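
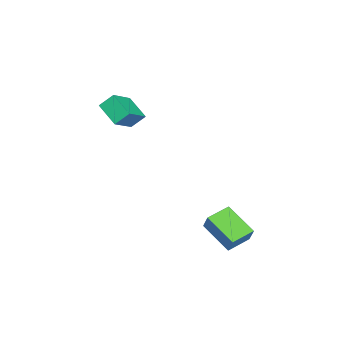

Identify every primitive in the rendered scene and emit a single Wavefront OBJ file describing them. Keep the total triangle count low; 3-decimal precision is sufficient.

v -2.812 -4.522 3.019
v -3.087 -3.754 3.757
v -1.776 -3.477 2.318
v -2.051 -2.71 3.056
v -1.329 -5.17 4.244
v -1.604 -4.403 4.982
v -0.293 -4.126 3.543
v -0.568 -3.358 4.281
v 1.636 2.125 -1.833
v 2.021 2.391 -0.815
v 2.877 3.615 -2.691
v 3.262 3.881 -1.673
v 2.738 1.119 -1.987
v 3.123 1.385 -0.969
v 3.979 2.609 -2.845
v 4.364 2.875 -1.827
f 2 4 1
f 5 2 1
f 1 4 3
f 3 5 1
f 2 8 4
f 6 2 5
f 6 8 2
f 4 8 3
f 7 5 3
f 3 8 7
f 7 6 5
f 8 6 7
f 10 12 9
f 13 10 9
f 9 12 11
f 11 13 9
f 10 16 12
f 14 10 13
f 14 16 10
f 12 16 11
f 15 13 11
f 11 16 15
f 15 14 13
f 16 14 15



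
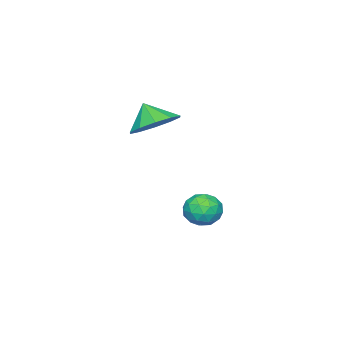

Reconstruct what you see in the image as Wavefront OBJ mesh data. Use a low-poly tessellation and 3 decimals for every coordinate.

v 1.315 2.535 -1.169
v 1.791 2.673 -1.727
v 1.689 1.387 -1.133
v 2.165 1.525 -1.691
v 2.281 1.826 -1.018
v 2.05 2.536 -1.04
v 1.43 1.524 -1.82
v 1.199 2.234 -1.842
v 1.862 2.048 -2.129
v 2.389 2.235 -1.634
v 1.091 1.825 -1.226
v 1.618 2.012 -0.731
v 1.52 2.705 -1.451
v 1.96 1.355 -1.409
v 2.028 1.532 -1.014
v 2.308 1.613 -1.342
v 1.672 2.624 -1.047
v 1.952 2.705 -1.375
v 2.24 2.208 -0.959
v 1.528 1.355 -1.485
v 1.808 1.436 -1.813
v 1.172 2.447 -1.518
v 1.452 2.528 -1.846
v 1.24 1.852 -1.901
v 1.842 2.419 -2.015
v 2.062 1.744 -1.995
v 1.63 1.744 -2.07
v 1.494 2.161 -2.083
v 2.151 2.528 -1.724
v 2.371 1.854 -1.703
v 2.439 2.031 -1.308
v 2.304 2.448 -1.32
v 2.193 2.161 -1.961
v 1.109 2.206 -1.157
v 1.329 1.532 -1.136
v 1.176 1.612 -1.54
v 1.041 2.029 -1.552
v 1.418 2.316 -0.865
v 1.638 1.641 -0.845
v 1.986 1.899 -0.777
v 1.85 2.316 -0.79
v 1.287 1.899 -0.899
v 2.851 0.842 2.68
v 3.794 0.89 2.849
v 2.729 0.258 3.52
v 3.535 1.344 3.129
v 3.014 1.607 3.237
v 2.431 1.578 3.133
v 2.008 1.268 2.855
v 1.907 0.795 2.511
v 2.166 0.341 2.232
v 2.687 0.078 2.124
v 3.27 0.107 2.228
v 3.693 0.417 2.505
f 1 38 17
f 38 12 41
f 17 41 6
f 38 41 17
f 1 17 13
f 17 6 18
f 13 18 2
f 17 18 13
f 1 13 22
f 13 2 23
f 22 23 8
f 13 23 22
f 1 22 34
f 22 8 37
f 34 37 11
f 22 37 34
f 1 34 38
f 34 11 42
f 38 42 12
f 34 42 38
f 2 18 29
f 18 6 32
f 29 32 10
f 18 32 29
f 6 41 19
f 41 12 40
f 19 40 5
f 41 40 19
f 12 42 39
f 42 11 35
f 39 35 3
f 42 35 39
f 11 37 36
f 37 8 24
f 36 24 7
f 37 24 36
f 8 23 28
f 23 2 25
f 28 25 9
f 23 25 28
f 4 30 16
f 30 10 31
f 16 31 5
f 30 31 16
f 4 16 14
f 16 5 15
f 14 15 3
f 16 15 14
f 4 14 21
f 14 3 20
f 21 20 7
f 14 20 21
f 4 21 26
f 21 7 27
f 26 27 9
f 21 27 26
f 4 26 30
f 26 9 33
f 30 33 10
f 26 33 30
f 5 31 19
f 31 10 32
f 19 32 6
f 31 32 19
f 3 15 39
f 15 5 40
f 39 40 12
f 15 40 39
f 7 20 36
f 20 3 35
f 36 35 11
f 20 35 36
f 9 27 28
f 27 7 24
f 28 24 8
f 27 24 28
f 10 33 29
f 33 9 25
f 29 25 2
f 33 25 29
f 44 43 46
f 44 46 45
f 46 43 47
f 46 47 45
f 47 43 48
f 47 48 45
f 48 43 49
f 48 49 45
f 49 43 50
f 49 50 45
f 50 43 51
f 50 51 45
f 51 43 52
f 51 52 45
f 52 43 53
f 52 53 45
f 53 43 54
f 53 54 45
f 54 43 44
f 54 44 45



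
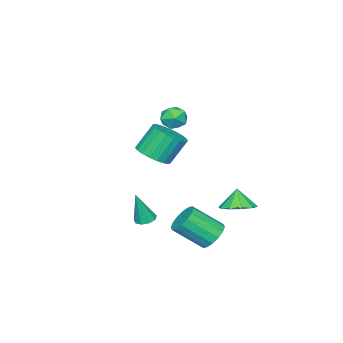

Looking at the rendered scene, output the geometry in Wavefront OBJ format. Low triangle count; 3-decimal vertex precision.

v -1.011 2.272 -3.928
v -0.342 2.927 -3.576
v -1.309 1.988 -2.832
v -0.881 3.222 -3.646
v -1.469 3.155 -3.824
v -1.882 2.75 -4.041
v -1.963 2.162 -4.215
v -1.68 1.617 -4.279
v -1.142 1.321 -4.209
v -0.554 1.389 -4.032
v -0.14 1.794 -3.815
v -0.059 2.381 -3.641
v -0.845 -2.934 -1.701
v 0.086 -2.903 -1.215
v -0.705 -2.375 0.266
v -1.635 -2.406 -0.219
v 0.054 -2.499 -1.376
v -0.737 -1.971 0.105
v -0.133 -2.169 -1.593
v -0.924 -1.641 -0.112
v -0.443 -1.972 -1.829
v -1.234 -1.444 -0.348
v -0.823 -1.941 -2.043
v -1.613 -1.414 -0.561
v -1.206 -2.082 -2.197
v -1.997 -1.554 -0.716
v -1.527 -2.37 -2.266
v -2.318 -1.842 -0.785
v -1.73 -2.756 -2.237
v -2.521 -2.228 -0.756
v -1.78 -3.172 -2.115
v -2.57 -2.644 -0.634
v -1.668 -3.547 -1.921
v -2.459 -3.019 -0.44
v -1.414 -3.816 -1.69
v -2.204 -3.289 -0.209
v -1.061 -3.933 -1.46
v -1.852 -3.405 0.021
v -0.671 -3.877 -1.272
v -1.462 -3.349 0.209
v -0.311 -3.657 -1.158
v -1.102 -3.13 0.323
v -0.043 -3.313 -1.138
v -0.834 -2.785 0.343
v 0.165 -0.042 2.273
v 0.838 0.365 2.133
v 0.862 -1.085 2.587
v 1.535 -0.678 2.447
v 1.077 -0.489 3.074
v 0.646 0.156 2.88
v 1.054 -0.876 1.84
v 0.623 -0.231 1.646
v 1.388 -0.15 1.866
v 1.402 0.089 2.628
v 0.298 -0.809 2.092
v 0.312 -0.57 2.854
v 3.568 -0.102 -3.494
v 3.892 0.379 -3.505
v 4.012 -0.358 -1.706
v 3.52 0.469 -3.4
v 3.171 0.292 -3.339
v 3.007 -0.069 -3.35
v 3.105 -0.446 -3.428
v 3.42 -0.661 -3.538
v 3.804 -0.614 -3.626
v 4.077 -0.328 -3.653
v 4.112 0.064 -3.605
v 1.807 2.725 -4.585
v 2.304 3.373 -4.258
v 3.15 2.104 -3.027
v 2.653 1.455 -3.355
v 1.928 3.372 -4.001
v 2.774 2.102 -2.77
v 1.519 3.197 -3.901
v 2.365 1.927 -2.67
v 1.188 2.895 -3.984
v 2.034 1.626 -2.753
v 1.022 2.548 -4.228
v 1.869 1.279 -2.997
v 1.067 2.248 -4.568
v 1.913 0.979 -3.337
v 1.31 2.076 -4.913
v 2.156 0.807 -3.682
v 1.686 2.078 -5.17
v 2.532 0.808 -3.939
v 2.095 2.253 -5.27
v 2.941 0.983 -4.039
v 2.426 2.554 -5.187
v 3.272 1.285 -3.956
v 2.591 2.901 -4.943
v 3.438 1.632 -3.712
v 2.547 3.201 -4.603
v 3.393 1.932 -3.372
f 2 1 4
f 2 4 3
f 4 1 5
f 4 5 3
f 5 1 6
f 5 6 3
f 6 1 7
f 6 7 3
f 7 1 8
f 7 8 3
f 8 1 9
f 8 9 3
f 9 1 10
f 9 10 3
f 10 1 11
f 10 11 3
f 11 1 12
f 11 12 3
f 12 1 2
f 12 2 3
f 14 13 17
f 14 17 15
f 15 17 18
f 15 18 16
f 17 13 19
f 17 19 18
f 18 19 20
f 18 20 16
f 19 13 21
f 19 21 20
f 20 21 22
f 20 22 16
f 21 13 23
f 21 23 22
f 22 23 24
f 22 24 16
f 23 13 25
f 23 25 24
f 24 25 26
f 24 26 16
f 25 13 27
f 25 27 26
f 26 27 28
f 26 28 16
f 27 13 29
f 27 29 28
f 28 29 30
f 28 30 16
f 29 13 31
f 29 31 30
f 30 31 32
f 30 32 16
f 31 13 33
f 31 33 32
f 32 33 34
f 32 34 16
f 33 13 35
f 33 35 34
f 34 35 36
f 34 36 16
f 35 13 37
f 35 37 36
f 36 37 38
f 36 38 16
f 37 13 39
f 37 39 38
f 38 39 40
f 38 40 16
f 39 13 41
f 39 41 40
f 40 41 42
f 40 42 16
f 41 13 43
f 41 43 42
f 42 43 44
f 42 44 16
f 43 13 14
f 43 14 44
f 44 14 15
f 44 15 16
f 45 56 50
f 45 50 46
f 45 46 52
f 45 52 55
f 45 55 56
f 46 50 54
f 50 56 49
f 56 55 47
f 55 52 51
f 52 46 53
f 48 54 49
f 48 49 47
f 48 47 51
f 48 51 53
f 48 53 54
f 49 54 50
f 47 49 56
f 51 47 55
f 53 51 52
f 54 53 46
f 58 57 60
f 58 60 59
f 60 57 61
f 60 61 59
f 61 57 62
f 61 62 59
f 62 57 63
f 62 63 59
f 63 57 64
f 63 64 59
f 64 57 65
f 64 65 59
f 65 57 66
f 65 66 59
f 66 57 67
f 66 67 59
f 67 57 58
f 67 58 59
f 69 68 72
f 69 72 70
f 70 72 73
f 70 73 71
f 72 68 74
f 72 74 73
f 73 74 75
f 73 75 71
f 74 68 76
f 74 76 75
f 75 76 77
f 75 77 71
f 76 68 78
f 76 78 77
f 77 78 79
f 77 79 71
f 78 68 80
f 78 80 79
f 79 80 81
f 79 81 71
f 80 68 82
f 80 82 81
f 81 82 83
f 81 83 71
f 82 68 84
f 82 84 83
f 83 84 85
f 83 85 71
f 84 68 86
f 84 86 85
f 85 86 87
f 85 87 71
f 86 68 88
f 86 88 87
f 87 88 89
f 87 89 71
f 88 68 90
f 88 90 89
f 89 90 91
f 89 91 71
f 90 68 92
f 90 92 91
f 91 92 93
f 91 93 71
f 92 68 69
f 92 69 93
f 93 69 70
f 93 70 71



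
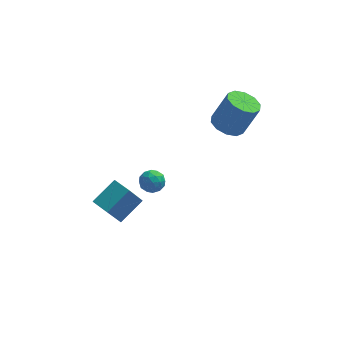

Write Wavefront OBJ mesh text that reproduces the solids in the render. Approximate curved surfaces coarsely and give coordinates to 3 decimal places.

v -2.189 -3.574 0.741
v -1.743 -3.483 0.275
v -2.557 -4.417 0.225
v -2.111 -4.326 -0.241
v -1.926 -4.519 0.353
v -1.698 -3.998 0.672
v -2.602 -3.902 -0.172
v -2.374 -3.381 0.147
v -1.998 -3.686 -0.29
v -1.581 -4.068 0.035
v -2.719 -3.832 0.465
v -2.302 -4.214 0.79
v -1.933 -3.455 0.553
v -2.367 -4.445 -0.053
v -2.258 -4.559 0.296
v -1.996 -4.506 0.022
v -1.907 -3.757 0.787
v -1.645 -3.704 0.513
v -1.753 -4.313 0.559
v -2.655 -4.196 -0.013
v -2.393 -4.143 -0.287
v -2.304 -3.394 0.478
v -2.042 -3.341 0.204
v -2.547 -3.587 -0.059
v -1.821 -3.521 -0.053
v -2.038 -4.016 -0.356
v -2.326 -3.767 -0.316
v -2.192 -3.46 -0.128
v -1.576 -3.745 0.138
v -1.793 -4.24 -0.165
v -1.684 -4.354 0.184
v -1.55 -4.047 0.372
v -1.726 -3.864 -0.194
v -2.507 -3.66 0.665
v -2.724 -4.155 0.362
v -2.75 -3.853 0.128
v -2.616 -3.546 0.316
v -2.262 -3.884 0.856
v -2.479 -4.379 0.553
v -2.108 -4.44 0.628
v -1.974 -4.133 0.816
v -2.574 -4.036 0.694
v 1.28 -0.26 1.065
v 2.057 -0.076 0.694
v 2.816 0.044 2.344
v 2.04 -0.14 2.715
v 1.796 0.394 0.78
v 2.555 0.514 2.43
v 1.338 0.613 0.975
v 2.097 0.734 2.625
v 0.858 0.499 1.204
v 1.618 0.62 2.854
v 0.54 0.095 1.38
v 1.299 0.216 3.03
v 0.504 -0.444 1.436
v 1.263 -0.324 3.086
v 0.765 -0.914 1.35
v 1.524 -0.794 3
v 1.223 -1.134 1.155
v 1.982 -1.013 2.805
v 1.702 -1.02 0.926
v 2.462 -0.899 2.576
v 2.021 -0.616 0.75
v 2.78 -0.495 2.4
v -3.692 -2.57 -4.338
v -4.279 -3.173 -2.942
v -4.422 -1.788 -4.307
v -5.008 -2.39 -2.91
v -2.692 -1.67 -3.53
v -3.278 -2.272 -2.133
v -3.421 -0.887 -3.498
v -4.008 -1.49 -2.102
f 1 38 17
f 38 12 41
f 17 41 6
f 38 41 17
f 1 17 13
f 17 6 18
f 13 18 2
f 17 18 13
f 1 13 22
f 13 2 23
f 22 23 8
f 13 23 22
f 1 22 34
f 22 8 37
f 34 37 11
f 22 37 34
f 1 34 38
f 34 11 42
f 38 42 12
f 34 42 38
f 2 18 29
f 18 6 32
f 29 32 10
f 18 32 29
f 6 41 19
f 41 12 40
f 19 40 5
f 41 40 19
f 12 42 39
f 42 11 35
f 39 35 3
f 42 35 39
f 11 37 36
f 37 8 24
f 36 24 7
f 37 24 36
f 8 23 28
f 23 2 25
f 28 25 9
f 23 25 28
f 4 30 16
f 30 10 31
f 16 31 5
f 30 31 16
f 4 16 14
f 16 5 15
f 14 15 3
f 16 15 14
f 4 14 21
f 14 3 20
f 21 20 7
f 14 20 21
f 4 21 26
f 21 7 27
f 26 27 9
f 21 27 26
f 4 26 30
f 26 9 33
f 30 33 10
f 26 33 30
f 5 31 19
f 31 10 32
f 19 32 6
f 31 32 19
f 3 15 39
f 15 5 40
f 39 40 12
f 15 40 39
f 7 20 36
f 20 3 35
f 36 35 11
f 20 35 36
f 9 27 28
f 27 7 24
f 28 24 8
f 27 24 28
f 10 33 29
f 33 9 25
f 29 25 2
f 33 25 29
f 44 43 47
f 44 47 45
f 45 47 48
f 45 48 46
f 47 43 49
f 47 49 48
f 48 49 50
f 48 50 46
f 49 43 51
f 49 51 50
f 50 51 52
f 50 52 46
f 51 43 53
f 51 53 52
f 52 53 54
f 52 54 46
f 53 43 55
f 53 55 54
f 54 55 56
f 54 56 46
f 55 43 57
f 55 57 56
f 56 57 58
f 56 58 46
f 57 43 59
f 57 59 58
f 58 59 60
f 58 60 46
f 59 43 61
f 59 61 60
f 60 61 62
f 60 62 46
f 61 43 63
f 61 63 62
f 62 63 64
f 62 64 46
f 63 43 44
f 63 44 64
f 64 44 45
f 64 45 46
f 66 68 65
f 69 66 65
f 65 68 67
f 67 69 65
f 66 72 68
f 70 66 69
f 70 72 66
f 68 72 67
f 71 69 67
f 67 72 71
f 71 70 69
f 72 70 71



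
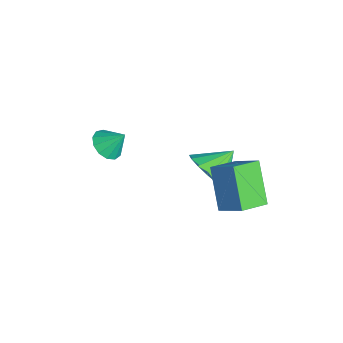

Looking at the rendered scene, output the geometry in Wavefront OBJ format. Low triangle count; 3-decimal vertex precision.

v -2.483 0.774 -3.288
v -1.486 0.879 -2.974
v -2.837 1.886 -2.532
v -1.523 1.176 -3.428
v -1.817 1.365 -3.845
v -2.289 1.396 -4.112
v -2.813 1.26 -4.158
v -3.249 0.994 -3.971
v -3.479 0.669 -3.601
v -3.443 0.372 -3.147
v -3.149 0.183 -2.731
v -2.676 0.153 -2.464
v -2.152 0.288 -2.418
v -1.716 0.554 -2.604
v -1.265 0.552 -1.588
v -0.456 1.235 -0.851
v -1.797 1.689 -2.057
v -0.989 2.372 -1.32
v 0.029 0.568 -3.02
v 0.837 1.251 -2.283
v -0.504 1.705 -3.489
v 0.305 2.388 -2.752
v -1.312 -3.351 0.774
v -0.73 -3.18 0.424
v -1.028 -2.729 1.546
v -1.006 -2.92 0.315
v -1.379 -2.796 0.352
v -1.73 -2.848 0.524
v -1.949 -3.06 0.775
v -1.965 -3.364 1.025
v -1.774 -3.664 1.197
v -1.436 -3.864 1.234
v -1.059 -3.901 1.125
v -0.762 -3.764 0.905
v -0.639 -3.495 0.643
f 2 1 4
f 2 4 3
f 4 1 5
f 4 5 3
f 5 1 6
f 5 6 3
f 6 1 7
f 6 7 3
f 7 1 8
f 7 8 3
f 8 1 9
f 8 9 3
f 9 1 10
f 9 10 3
f 10 1 11
f 10 11 3
f 11 1 12
f 11 12 3
f 12 1 13
f 12 13 3
f 13 1 14
f 13 14 3
f 14 1 2
f 14 2 3
f 16 18 15
f 19 16 15
f 15 18 17
f 17 19 15
f 16 22 18
f 20 16 19
f 20 22 16
f 18 22 17
f 21 19 17
f 17 22 21
f 21 20 19
f 22 20 21
f 24 23 26
f 24 26 25
f 26 23 27
f 26 27 25
f 27 23 28
f 27 28 25
f 28 23 29
f 28 29 25
f 29 23 30
f 29 30 25
f 30 23 31
f 30 31 25
f 31 23 32
f 31 32 25
f 32 23 33
f 32 33 25
f 33 23 34
f 33 34 25
f 34 23 35
f 34 35 25
f 35 23 24
f 35 24 25



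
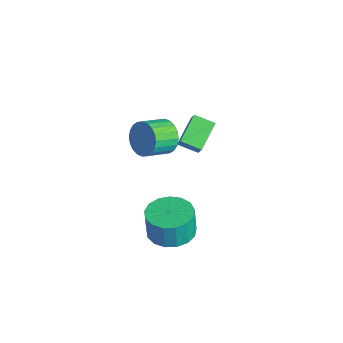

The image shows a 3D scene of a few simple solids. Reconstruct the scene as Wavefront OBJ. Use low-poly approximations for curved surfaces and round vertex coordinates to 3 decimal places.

v -3.007 -2.05 -2.025
v -2.516 -2.246 -2.753
v -2.222 -3.405 -2.244
v -2.713 -3.21 -1.515
v -2.276 -2.094 -2.547
v -1.981 -3.254 -2.037
v -2.146 -1.936 -2.262
v -1.852 -3.095 -1.752
v -2.148 -1.795 -1.94
v -1.854 -2.954 -1.43
v -2.281 -1.693 -1.631
v -1.987 -2.852 -1.122
v -2.524 -1.645 -1.382
v -2.23 -2.805 -0.873
v -2.841 -1.659 -1.231
v -2.547 -2.819 -0.722
v -3.183 -1.733 -1.201
v -2.889 -2.892 -0.692
v -3.498 -1.855 -1.296
v -3.204 -3.014 -0.787
v -3.739 -2.006 -1.503
v -3.444 -3.166 -0.993
v -3.868 -2.165 -1.788
v -3.574 -3.324 -1.278
v -3.866 -2.306 -2.11
v -3.572 -3.465 -1.6
v -3.733 -2.408 -2.418
v -3.439 -3.567 -1.909
v -3.49 -2.455 -2.667
v -3.196 -3.615 -2.158
v -3.173 -2.441 -2.818
v -2.879 -3.601 -2.309
v -2.831 -2.368 -2.848
v -2.537 -3.527 -2.339
v -1.631 -2.01 -1.296
v -1.037 -2.092 -0.458
v -2.495 -1.038 -0.589
v -1.901 -1.12 0.248
v -1.059 -1.26 -1.628
v -0.465 -1.342 -0.791
v -1.923 -0.288 -0.922
v -1.329 -0.37 -0.084
v 2.208 -3.742 -3.008
v 3.192 -3.385 -2.937
v 3.117 -3.44 -1.62
v 2.132 -3.798 -1.692
v 2.913 -2.968 -2.935
v 2.837 -3.023 -1.619
v 2.471 -2.728 -2.951
v 2.396 -2.783 -1.634
v 1.97 -2.72 -2.979
v 1.894 -2.775 -1.662
v 1.522 -2.947 -3.014
v 1.447 -3.002 -1.697
v 1.232 -3.356 -3.048
v 1.157 -3.411 -1.731
v 1.165 -3.853 -3.073
v 1.09 -3.909 -1.756
v 1.337 -4.325 -3.083
v 1.262 -4.381 -1.766
v 1.709 -4.664 -3.076
v 1.634 -4.719 -1.759
v 2.194 -4.791 -3.053
v 2.119 -4.847 -1.737
v 2.683 -4.678 -3.021
v 2.608 -4.734 -1.704
v 3.063 -4.351 -2.985
v 2.988 -4.407 -1.668
v 3.247 -3.884 -2.955
v 3.171 -3.94 -1.638
f 2 1 5
f 2 5 3
f 3 5 6
f 3 6 4
f 5 1 7
f 5 7 6
f 6 7 8
f 6 8 4
f 7 1 9
f 7 9 8
f 8 9 10
f 8 10 4
f 9 1 11
f 9 11 10
f 10 11 12
f 10 12 4
f 11 1 13
f 11 13 12
f 12 13 14
f 12 14 4
f 13 1 15
f 13 15 14
f 14 15 16
f 14 16 4
f 15 1 17
f 15 17 16
f 16 17 18
f 16 18 4
f 17 1 19
f 17 19 18
f 18 19 20
f 18 20 4
f 19 1 21
f 19 21 20
f 20 21 22
f 20 22 4
f 21 1 23
f 21 23 22
f 22 23 24
f 22 24 4
f 23 1 25
f 23 25 24
f 24 25 26
f 24 26 4
f 25 1 27
f 25 27 26
f 26 27 28
f 26 28 4
f 27 1 29
f 27 29 28
f 28 29 30
f 28 30 4
f 29 1 31
f 29 31 30
f 30 31 32
f 30 32 4
f 31 1 33
f 31 33 32
f 32 33 34
f 32 34 4
f 33 1 2
f 33 2 34
f 34 2 3
f 34 3 4
f 36 38 35
f 39 36 35
f 35 38 37
f 37 39 35
f 36 42 38
f 40 36 39
f 40 42 36
f 38 42 37
f 41 39 37
f 37 42 41
f 41 40 39
f 42 40 41
f 44 43 47
f 44 47 45
f 45 47 48
f 45 48 46
f 47 43 49
f 47 49 48
f 48 49 50
f 48 50 46
f 49 43 51
f 49 51 50
f 50 51 52
f 50 52 46
f 51 43 53
f 51 53 52
f 52 53 54
f 52 54 46
f 53 43 55
f 53 55 54
f 54 55 56
f 54 56 46
f 55 43 57
f 55 57 56
f 56 57 58
f 56 58 46
f 57 43 59
f 57 59 58
f 58 59 60
f 58 60 46
f 59 43 61
f 59 61 60
f 60 61 62
f 60 62 46
f 61 43 63
f 61 63 62
f 62 63 64
f 62 64 46
f 63 43 65
f 63 65 64
f 64 65 66
f 64 66 46
f 65 43 67
f 65 67 66
f 66 67 68
f 66 68 46
f 67 43 69
f 67 69 68
f 68 69 70
f 68 70 46
f 69 43 44
f 69 44 70
f 70 44 45
f 70 45 46



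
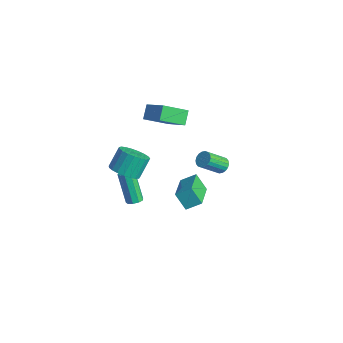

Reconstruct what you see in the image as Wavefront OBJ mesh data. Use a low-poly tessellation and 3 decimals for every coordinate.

v -3.582 0.727 -0.053
v -3.962 -0.776 0.802
v -4.109 1.279 0.683
v -4.489 -0.224 1.538
v -1.951 0.904 0.982
v -2.331 -0.599 1.837
v -2.478 1.456 1.718
v -2.858 -0.047 2.573
v 0.143 -3.748 -2.277
v 0.604 -3.73 -2.036
v -0.362 -3.713 -0.183
v -0.823 -3.732 -0.423
v 0.487 -3.4 -2.101
v -0.48 -3.383 -0.247
v 0.209 -3.233 -2.247
v -0.758 -3.217 -0.394
v -0.1 -3.308 -2.407
v -1.066 -3.291 -0.554
v -0.295 -3.588 -2.506
v -1.261 -3.572 -0.653
v -0.285 -3.944 -2.498
v -1.251 -3.927 -0.645
v -0.074 -4.208 -2.386
v -1.041 -4.191 -0.533
v 0.238 -4.257 -2.223
v -0.729 -4.24 -0.369
v 0.506 -4.068 -2.085
v -0.461 -4.051 -0.231
v -0.561 2.596 -2.547
v -0.145 2.855 -2.218
v -0.243 1.623 -1.125
v -0.659 1.364 -1.453
v -0.367 2.957 -2.122
v -0.465 1.725 -1.029
v -0.627 2.988 -2.111
v -0.725 1.756 -1.018
v -0.875 2.941 -2.186
v -0.973 1.709 -1.092
v -1.06 2.826 -2.332
v -1.158 1.594 -1.239
v -1.146 2.666 -2.521
v -1.244 1.434 -1.427
v -1.117 2.491 -2.715
v -1.215 1.259 -1.621
v -0.977 2.337 -2.875
v -1.075 1.105 -1.782
v -0.755 2.235 -2.971
v -0.853 1.003 -1.878
v -0.495 2.204 -2.982
v -0.593 0.972 -1.889
v -0.247 2.251 -2.908
v -0.345 1.019 -1.814
v -0.062 2.366 -2.761
v -0.16 1.134 -1.668
v 0.024 2.526 -2.573
v -0.074 1.294 -1.479
v -0.005 2.701 -2.379
v -0.103 1.469 -1.285
v 4.109 -3.417 1.45
v 4.529 -2.633 1.968
v 2.497 -2.102 0.767
v 2.918 -1.317 1.285
v 4.762 -3.123 0.475
v 5.183 -2.338 0.993
v 3.151 -1.807 -0.208
v 3.571 -1.023 0.31
v 0.136 -4.396 0.736
v 0.857 -4.836 1.213
v 0.606 -4.003 2.361
v -0.116 -3.564 1.884
v 1.049 -4.53 1.033
v 0.798 -3.697 2.181
v 1.084 -4.201 0.802
v 0.832 -3.368 1.95
v 0.954 -3.906 0.56
v 0.703 -3.073 1.707
v 0.683 -3.696 0.348
v 0.431 -2.863 1.495
v 0.317 -3.607 0.203
v 0.066 -2.774 1.35
v -0.08 -3.654 0.15
v -0.331 -2.821 1.298
v -0.44 -3.83 0.199
v -0.691 -2.997 1.346
v -0.7 -4.104 0.341
v -0.951 -3.271 1.488
v -0.816 -4.428 0.551
v -1.067 -3.595 1.698
v -0.767 -4.747 0.793
v -1.018 -3.914 1.94
v -0.562 -5.005 1.025
v -0.814 -4.172 2.173
v -0.237 -5.158 1.208
v -0.488 -4.325 2.355
v 0.153 -5.179 1.308
v -0.098 -4.347 2.456
v 0.54 -5.065 1.31
v 0.289 -4.233 2.458
f 2 4 1
f 5 2 1
f 1 4 3
f 3 5 1
f 2 8 4
f 6 2 5
f 6 8 2
f 4 8 3
f 7 5 3
f 3 8 7
f 7 6 5
f 8 6 7
f 10 9 13
f 10 13 11
f 11 13 14
f 11 14 12
f 13 9 15
f 13 15 14
f 14 15 16
f 14 16 12
f 15 9 17
f 15 17 16
f 16 17 18
f 16 18 12
f 17 9 19
f 17 19 18
f 18 19 20
f 18 20 12
f 19 9 21
f 19 21 20
f 20 21 22
f 20 22 12
f 21 9 23
f 21 23 22
f 22 23 24
f 22 24 12
f 23 9 25
f 23 25 24
f 24 25 26
f 24 26 12
f 25 9 27
f 25 27 26
f 26 27 28
f 26 28 12
f 27 9 10
f 27 10 28
f 28 10 11
f 28 11 12
f 30 29 33
f 30 33 31
f 31 33 34
f 31 34 32
f 33 29 35
f 33 35 34
f 34 35 36
f 34 36 32
f 35 29 37
f 35 37 36
f 36 37 38
f 36 38 32
f 37 29 39
f 37 39 38
f 38 39 40
f 38 40 32
f 39 29 41
f 39 41 40
f 40 41 42
f 40 42 32
f 41 29 43
f 41 43 42
f 42 43 44
f 42 44 32
f 43 29 45
f 43 45 44
f 44 45 46
f 44 46 32
f 45 29 47
f 45 47 46
f 46 47 48
f 46 48 32
f 47 29 49
f 47 49 48
f 48 49 50
f 48 50 32
f 49 29 51
f 49 51 50
f 50 51 52
f 50 52 32
f 51 29 53
f 51 53 52
f 52 53 54
f 52 54 32
f 53 29 55
f 53 55 54
f 54 55 56
f 54 56 32
f 55 29 57
f 55 57 56
f 56 57 58
f 56 58 32
f 57 29 30
f 57 30 58
f 58 30 31
f 58 31 32
f 60 62 59
f 63 60 59
f 59 62 61
f 61 63 59
f 60 66 62
f 64 60 63
f 64 66 60
f 62 66 61
f 65 63 61
f 61 66 65
f 65 64 63
f 66 64 65
f 68 67 71
f 68 71 69
f 69 71 72
f 69 72 70
f 71 67 73
f 71 73 72
f 72 73 74
f 72 74 70
f 73 67 75
f 73 75 74
f 74 75 76
f 74 76 70
f 75 67 77
f 75 77 76
f 76 77 78
f 76 78 70
f 77 67 79
f 77 79 78
f 78 79 80
f 78 80 70
f 79 67 81
f 79 81 80
f 80 81 82
f 80 82 70
f 81 67 83
f 81 83 82
f 82 83 84
f 82 84 70
f 83 67 85
f 83 85 84
f 84 85 86
f 84 86 70
f 85 67 87
f 85 87 86
f 86 87 88
f 86 88 70
f 87 67 89
f 87 89 88
f 88 89 90
f 88 90 70
f 89 67 91
f 89 91 90
f 90 91 92
f 90 92 70
f 91 67 93
f 91 93 92
f 92 93 94
f 92 94 70
f 93 67 95
f 93 95 94
f 94 95 96
f 94 96 70
f 95 67 97
f 95 97 96
f 96 97 98
f 96 98 70
f 97 67 68
f 97 68 98
f 98 68 69
f 98 69 70



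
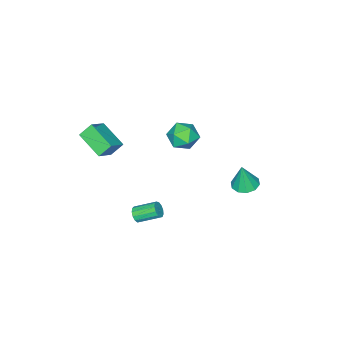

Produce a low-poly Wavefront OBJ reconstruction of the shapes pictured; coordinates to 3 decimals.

v -2.069 -0.887 1.388
v -1.035 -0.894 1.506
v -2.065 -2.566 1.254
v -1.031 -2.573 1.372
v -1.644 -2.315 2.173
v -1.646 -1.278 2.255
v -1.454 -2.182 0.505
v -1.456 -1.145 0.587
v -0.654 -1.695 0.959
v -0.772 -1.777 1.99
v -2.328 -1.683 0.77
v -2.446 -1.765 1.801
v -0.481 3.733 1.084
v 0.237 3.364 0.942
v -0.179 3.687 2.736
v 0.315 3.865 0.942
v 0.089 4.315 0.996
v -0.355 4.543 1.083
v -0.847 4.462 1.171
v -1.2 4.102 1.226
v -1.278 3.601 1.226
v -1.052 3.151 1.172
v -0.608 2.923 1.085
v -0.115 3.004 0.997
v 2.403 -2.75 2.675
v 2.167 -4.451 3.415
v 3.576 -2.573 3.457
v 3.339 -4.274 4.197
v 2.981 -3.166 1.903
v 2.744 -4.867 2.643
v 4.153 -2.989 2.685
v 3.917 -4.69 3.425
v 3.751 -0.606 -1.437
v 4.205 -0.459 -1.184
v 3.503 0.614 -0.55
v 3.049 0.466 -0.803
v 4.2 -0.306 -1.448
v 3.498 0.766 -0.813
v 4.052 -0.249 -1.708
v 3.351 0.823 -1.073
v 3.809 -0.305 -1.882
v 3.108 0.767 -1.247
v 3.547 -0.457 -1.915
v 2.846 0.616 -1.28
v 3.35 -0.656 -1.796
v 2.649 0.417 -1.162
v 3.28 -0.839 -1.563
v 2.579 0.233 -0.929
v 3.36 -0.949 -1.291
v 2.658 0.124 -0.656
v 3.563 -0.949 -1.065
v 2.862 0.123 -0.43
v 3.826 -0.841 -0.957
v 3.125 0.232 -0.322
v 4.065 -0.658 -1.001
v 3.364 0.414 -0.367
f 1 12 6
f 1 6 2
f 1 2 8
f 1 8 11
f 1 11 12
f 2 6 10
f 6 12 5
f 12 11 3
f 11 8 7
f 8 2 9
f 4 10 5
f 4 5 3
f 4 3 7
f 4 7 9
f 4 9 10
f 5 10 6
f 3 5 12
f 7 3 11
f 9 7 8
f 10 9 2
f 14 13 16
f 14 16 15
f 16 13 17
f 16 17 15
f 17 13 18
f 17 18 15
f 18 13 19
f 18 19 15
f 19 13 20
f 19 20 15
f 20 13 21
f 20 21 15
f 21 13 22
f 21 22 15
f 22 13 23
f 22 23 15
f 23 13 24
f 23 24 15
f 24 13 14
f 24 14 15
f 26 28 25
f 29 26 25
f 25 28 27
f 27 29 25
f 26 32 28
f 30 26 29
f 30 32 26
f 28 32 27
f 31 29 27
f 27 32 31
f 31 30 29
f 32 30 31
f 34 33 37
f 34 37 35
f 35 37 38
f 35 38 36
f 37 33 39
f 37 39 38
f 38 39 40
f 38 40 36
f 39 33 41
f 39 41 40
f 40 41 42
f 40 42 36
f 41 33 43
f 41 43 42
f 42 43 44
f 42 44 36
f 43 33 45
f 43 45 44
f 44 45 46
f 44 46 36
f 45 33 47
f 45 47 46
f 46 47 48
f 46 48 36
f 47 33 49
f 47 49 48
f 48 49 50
f 48 50 36
f 49 33 51
f 49 51 50
f 50 51 52
f 50 52 36
f 51 33 53
f 51 53 52
f 52 53 54
f 52 54 36
f 53 33 55
f 53 55 54
f 54 55 56
f 54 56 36
f 55 33 34
f 55 34 56
f 56 34 35
f 56 35 36



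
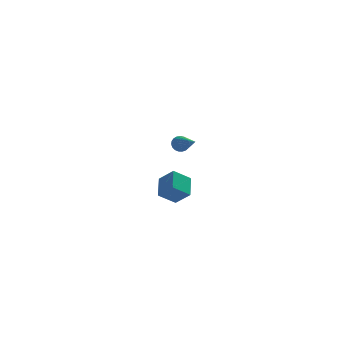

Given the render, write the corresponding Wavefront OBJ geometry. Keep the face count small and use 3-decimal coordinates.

v 2.873 4.364 -3.058
v 3.119 4.668 -2.617
v 3.567 2.616 -2.242
v 2.896 4.621 -2.527
v 2.668 4.529 -2.53
v 2.476 4.409 -2.623
v 2.352 4.281 -2.792
v 2.319 4.167 -3.007
v 2.381 4.088 -3.231
v 2.528 4.056 -3.424
v 2.735 4.077 -3.555
v 2.965 4.148 -3.599
v 3.18 4.256 -3.55
v 3.341 4.383 -3.416
v 3.422 4.507 -3.22
v 3.407 4.605 -2.995
v 3.3 4.663 -2.782
v 1.871 -3.872 -4.239
v 0.898 -4.161 -3.526
v 2.022 -2.619 -3.525
v 1.049 -2.908 -2.812
v 2.611 -4.412 -3.448
v 1.638 -4.701 -2.735
v 2.762 -3.159 -2.734
v 1.789 -3.448 -2.021
f 2 1 4
f 2 4 3
f 4 1 5
f 4 5 3
f 5 1 6
f 5 6 3
f 6 1 7
f 6 7 3
f 7 1 8
f 7 8 3
f 8 1 9
f 8 9 3
f 9 1 10
f 9 10 3
f 10 1 11
f 10 11 3
f 11 1 12
f 11 12 3
f 12 1 13
f 12 13 3
f 13 1 14
f 13 14 3
f 14 1 15
f 14 15 3
f 15 1 16
f 15 16 3
f 16 1 17
f 16 17 3
f 17 1 2
f 17 2 3
f 19 21 18
f 22 19 18
f 18 21 20
f 20 22 18
f 19 25 21
f 23 19 22
f 23 25 19
f 21 25 20
f 24 22 20
f 20 25 24
f 24 23 22
f 25 23 24



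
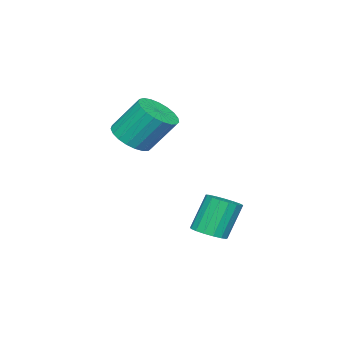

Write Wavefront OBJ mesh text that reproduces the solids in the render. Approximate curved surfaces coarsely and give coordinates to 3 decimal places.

v -1.15 2.248 -3.318
v -0.523 2.1 -3.02
v -1.162 2.363 -1.544
v -1.79 2.512 -1.842
v -0.51 2.436 -3.074
v -1.149 2.699 -1.598
v -0.644 2.728 -3.184
v -1.283 2.991 -1.708
v -0.894 2.91 -3.325
v -1.533 3.174 -1.849
v -1.202 2.941 -3.464
v -1.841 3.204 -1.988
v -1.499 2.813 -3.57
v -2.138 3.077 -2.093
v -1.716 2.556 -3.618
v -2.355 2.819 -2.141
v -1.803 2.228 -3.597
v -2.442 2.492 -2.121
v -1.741 1.905 -3.513
v -2.38 2.168 -2.036
v -1.543 1.661 -3.383
v -2.182 1.924 -1.907
v -1.256 1.551 -3.239
v -1.895 1.814 -1.763
v -0.944 1.601 -3.113
v -1.583 1.864 -1.637
v -0.68 1.799 -3.034
v -1.319 2.062 -1.558
v -1.845 -1.485 0.484
v -0.954 -1.443 0.665
v -1.284 -0.452 2.057
v -2.175 -0.495 1.876
v -1.003 -1.142 0.44
v -1.333 -0.152 1.832
v -1.198 -0.902 0.222
v -1.528 0.089 1.614
v -1.504 -0.762 0.05
v -1.834 0.229 1.442
v -1.87 -0.747 -0.047
v -2.2 0.244 1.345
v -2.231 -0.86 -0.053
v -2.561 0.131 1.339
v -2.525 -1.081 0.035
v -2.855 -0.09 1.427
v -2.702 -1.372 0.2
v -3.032 -0.381 1.592
v -2.731 -1.682 0.414
v -3.061 -0.692 1.806
v -2.606 -1.959 0.641
v -2.936 -0.968 2.033
v -2.35 -2.154 0.84
v -2.68 -1.163 2.232
v -2.006 -2.233 0.978
v -2.336 -1.242 2.37
v -1.635 -2.182 1.03
v -1.965 -1.192 2.422
v -1.3 -2.012 0.988
v -1.63 -1.021 2.38
v -1.059 -1.75 0.859
v -1.389 -0.759 2.251
f 2 1 5
f 2 5 3
f 3 5 6
f 3 6 4
f 5 1 7
f 5 7 6
f 6 7 8
f 6 8 4
f 7 1 9
f 7 9 8
f 8 9 10
f 8 10 4
f 9 1 11
f 9 11 10
f 10 11 12
f 10 12 4
f 11 1 13
f 11 13 12
f 12 13 14
f 12 14 4
f 13 1 15
f 13 15 14
f 14 15 16
f 14 16 4
f 15 1 17
f 15 17 16
f 16 17 18
f 16 18 4
f 17 1 19
f 17 19 18
f 18 19 20
f 18 20 4
f 19 1 21
f 19 21 20
f 20 21 22
f 20 22 4
f 21 1 23
f 21 23 22
f 22 23 24
f 22 24 4
f 23 1 25
f 23 25 24
f 24 25 26
f 24 26 4
f 25 1 27
f 25 27 26
f 26 27 28
f 26 28 4
f 27 1 2
f 27 2 28
f 28 2 3
f 28 3 4
f 30 29 33
f 30 33 31
f 31 33 34
f 31 34 32
f 33 29 35
f 33 35 34
f 34 35 36
f 34 36 32
f 35 29 37
f 35 37 36
f 36 37 38
f 36 38 32
f 37 29 39
f 37 39 38
f 38 39 40
f 38 40 32
f 39 29 41
f 39 41 40
f 40 41 42
f 40 42 32
f 41 29 43
f 41 43 42
f 42 43 44
f 42 44 32
f 43 29 45
f 43 45 44
f 44 45 46
f 44 46 32
f 45 29 47
f 45 47 46
f 46 47 48
f 46 48 32
f 47 29 49
f 47 49 48
f 48 49 50
f 48 50 32
f 49 29 51
f 49 51 50
f 50 51 52
f 50 52 32
f 51 29 53
f 51 53 52
f 52 53 54
f 52 54 32
f 53 29 55
f 53 55 54
f 54 55 56
f 54 56 32
f 55 29 57
f 55 57 56
f 56 57 58
f 56 58 32
f 57 29 59
f 57 59 58
f 58 59 60
f 58 60 32
f 59 29 30
f 59 30 60
f 60 30 31
f 60 31 32



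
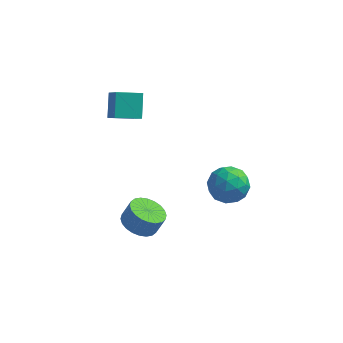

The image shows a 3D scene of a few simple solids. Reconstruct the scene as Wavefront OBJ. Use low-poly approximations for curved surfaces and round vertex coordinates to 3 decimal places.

v -3.974 1.841 2.823
v -4.15 2.927 3.871
v -4.606 2.814 1.707
v -4.782 3.901 2.755
v -2.678 2.339 2.525
v -2.854 3.426 3.573
v -3.31 3.313 1.409
v -3.486 4.399 2.457
v -2.01 -1.491 -2.368
v -1.086 -1.689 -2.725
v -0.646 -1.468 -1.708
v -1.57 -1.269 -1.352
v -1.115 -1.303 -2.797
v -0.675 -1.082 -1.78
v -1.28 -0.945 -2.803
v -0.84 -0.724 -1.787
v -1.556 -0.67 -2.744
v -1.116 -0.449 -1.727
v -1.901 -0.52 -2.627
v -1.461 -0.299 -1.61
v -2.263 -0.518 -2.471
v -1.823 -0.297 -1.454
v -2.586 -0.664 -2.299
v -2.146 -0.443 -1.282
v -2.822 -0.936 -2.138
v -2.382 -0.714 -1.121
v -2.934 -1.292 -2.012
v -2.494 -1.071 -0.995
v -2.905 -1.678 -1.94
v -2.465 -1.457 -0.923
v -2.74 -2.036 -1.933
v -2.3 -1.815 -0.917
v -2.464 -2.311 -1.993
v -2.024 -2.09 -0.976
v -2.119 -2.461 -2.11
v -1.679 -2.24 -1.093
v -1.757 -2.463 -2.266
v -1.317 -2.242 -1.249
v -1.434 -2.317 -2.438
v -0.994 -2.096 -1.421
v -1.198 -2.046 -2.599
v -0.758 -1.824 -1.582
v 2.012 -1.238 3.06
v 2.583 -1.044 2.123
v 2.617 -2.936 3.077
v 3.188 -2.742 2.14
v 3.5 -2.256 3.093
v 3.126 -1.206 3.083
v 2.074 -2.774 2.117
v 1.7 -1.724 2.107
v 2.621 -1.993 1.54
v 3.502 -1.673 2.143
v 1.698 -2.307 3.057
v 2.579 -1.987 3.66
v 2.244 -0.992 2.59
v 2.956 -2.988 2.61
v 3.139 -2.703 3.17
v 3.475 -2.589 2.619
v 2.563 -1.087 3.154
v 2.899 -0.973 2.603
v 3.438 -1.686 3.174
v 2.301 -3.007 2.597
v 2.637 -2.893 2.046
v 1.725 -1.391 2.581
v 2.061 -1.277 2.03
v 1.762 -2.294 2.026
v 2.602 -1.435 1.697
v 2.958 -2.434 1.706
v 2.304 -2.452 1.693
v 2.084 -1.835 1.687
v 3.12 -1.247 2.051
v 3.476 -2.246 2.061
v 3.659 -1.96 2.621
v 3.439 -1.343 2.615
v 3.143 -1.805 1.709
v 1.724 -1.734 3.139
v 2.08 -2.733 3.149
v 1.761 -2.637 2.585
v 1.541 -2.02 2.579
v 2.242 -1.546 3.494
v 2.598 -2.545 3.503
v 3.116 -2.145 3.513
v 2.896 -1.528 3.507
v 2.057 -2.175 3.491
f 2 4 1
f 5 2 1
f 1 4 3
f 3 5 1
f 2 8 4
f 6 2 5
f 6 8 2
f 4 8 3
f 7 5 3
f 3 8 7
f 7 6 5
f 8 6 7
f 10 9 13
f 10 13 11
f 11 13 14
f 11 14 12
f 13 9 15
f 13 15 14
f 14 15 16
f 14 16 12
f 15 9 17
f 15 17 16
f 16 17 18
f 16 18 12
f 17 9 19
f 17 19 18
f 18 19 20
f 18 20 12
f 19 9 21
f 19 21 20
f 20 21 22
f 20 22 12
f 21 9 23
f 21 23 22
f 22 23 24
f 22 24 12
f 23 9 25
f 23 25 24
f 24 25 26
f 24 26 12
f 25 9 27
f 25 27 26
f 26 27 28
f 26 28 12
f 27 9 29
f 27 29 28
f 28 29 30
f 28 30 12
f 29 9 31
f 29 31 30
f 30 31 32
f 30 32 12
f 31 9 33
f 31 33 32
f 32 33 34
f 32 34 12
f 33 9 35
f 33 35 34
f 34 35 36
f 34 36 12
f 35 9 37
f 35 37 36
f 36 37 38
f 36 38 12
f 37 9 39
f 37 39 38
f 38 39 40
f 38 40 12
f 39 9 41
f 39 41 40
f 40 41 42
f 40 42 12
f 41 9 10
f 41 10 42
f 42 10 11
f 42 11 12
f 43 80 59
f 80 54 83
f 59 83 48
f 80 83 59
f 43 59 55
f 59 48 60
f 55 60 44
f 59 60 55
f 43 55 64
f 55 44 65
f 64 65 50
f 55 65 64
f 43 64 76
f 64 50 79
f 76 79 53
f 64 79 76
f 43 76 80
f 76 53 84
f 80 84 54
f 76 84 80
f 44 60 71
f 60 48 74
f 71 74 52
f 60 74 71
f 48 83 61
f 83 54 82
f 61 82 47
f 83 82 61
f 54 84 81
f 84 53 77
f 81 77 45
f 84 77 81
f 53 79 78
f 79 50 66
f 78 66 49
f 79 66 78
f 50 65 70
f 65 44 67
f 70 67 51
f 65 67 70
f 46 72 58
f 72 52 73
f 58 73 47
f 72 73 58
f 46 58 56
f 58 47 57
f 56 57 45
f 58 57 56
f 46 56 63
f 56 45 62
f 63 62 49
f 56 62 63
f 46 63 68
f 63 49 69
f 68 69 51
f 63 69 68
f 46 68 72
f 68 51 75
f 72 75 52
f 68 75 72
f 47 73 61
f 73 52 74
f 61 74 48
f 73 74 61
f 45 57 81
f 57 47 82
f 81 82 54
f 57 82 81
f 49 62 78
f 62 45 77
f 78 77 53
f 62 77 78
f 51 69 70
f 69 49 66
f 70 66 50
f 69 66 70
f 52 75 71
f 75 51 67
f 71 67 44
f 75 67 71



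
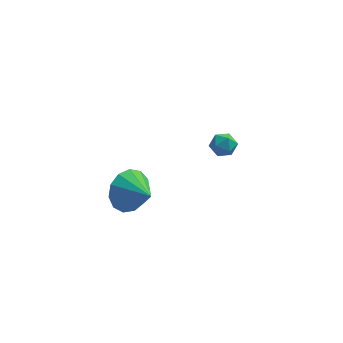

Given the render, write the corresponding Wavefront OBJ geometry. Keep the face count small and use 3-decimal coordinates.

v 3.412 3.086 -1.531
v 3.794 2.596 -1.761
v 2.546 2.604 -1.939
v 2.928 2.114 -2.169
v 2.835 2.183 -1.517
v 3.37 2.481 -1.264
v 2.97 2.719 -2.436
v 3.505 3.017 -2.183
v 3.52 2.368 -2.32
v 3.437 2.038 -1.752
v 2.903 3.162 -1.948
v 2.82 2.832 -1.38
v -0.607 -2.821 0.375
v -0.013 -2.762 -0.465
v 0.287 -3.719 0.945
v 0.173 -2.348 -0.104
v 0.111 -2.084 0.409
v -0.178 -2.053 0.911
v -0.604 -2.267 1.243
v -1.031 -2.656 1.299
v -1.323 -3.098 1.062
v -1.388 -3.451 0.606
v -1.205 -3.605 0.077
v -0.832 -3.51 -0.357
v -0.388 -3.196 -0.559
f 1 12 6
f 1 6 2
f 1 2 8
f 1 8 11
f 1 11 12
f 2 6 10
f 6 12 5
f 12 11 3
f 11 8 7
f 8 2 9
f 4 10 5
f 4 5 3
f 4 3 7
f 4 7 9
f 4 9 10
f 5 10 6
f 3 5 12
f 7 3 11
f 9 7 8
f 10 9 2
f 14 13 16
f 14 16 15
f 16 13 17
f 16 17 15
f 17 13 18
f 17 18 15
f 18 13 19
f 18 19 15
f 19 13 20
f 19 20 15
f 20 13 21
f 20 21 15
f 21 13 22
f 21 22 15
f 22 13 23
f 22 23 15
f 23 13 24
f 23 24 15
f 24 13 25
f 24 25 15
f 25 13 14
f 25 14 15



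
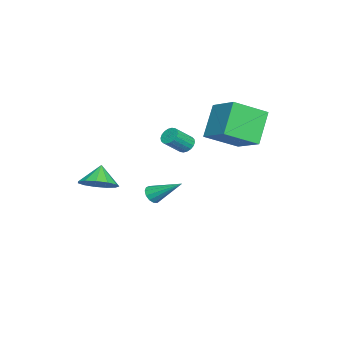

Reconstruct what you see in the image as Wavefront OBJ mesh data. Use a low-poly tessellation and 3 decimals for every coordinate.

v -3.633 -1.3 -2.603
v -3.117 -1.494 -2.457
v -3.347 0.26 -1.537
v -3.077 -1.319 -2.724
v -3.213 -1.138 -2.952
v -3.482 -1.009 -3.069
v -3.8 -0.972 -3.038
v -4.064 -1.038 -2.869
v -4.192 -1.188 -2.615
v -4.143 -1.373 -2.358
v -3.931 -1.535 -2.178
v -3.626 -1.622 -2.133
v -3.322 -1.607 -2.237
v -2.283 0.731 1.639
v -2.029 0.501 1.235
v -1.322 -0.161 2.057
v -1.577 0.069 2.461
v -1.898 0.693 1.277
v -1.192 0.031 2.099
v -1.843 0.892 1.391
v -1.137 0.23 2.213
v -1.876 1.06 1.554
v -1.17 0.397 2.376
v -1.989 1.162 1.734
v -1.283 0.5 2.555
v -2.161 1.179 1.895
v -1.454 0.517 2.717
v -2.356 1.107 2.005
v -1.65 0.445 2.827
v -2.538 0.961 2.043
v -1.831 0.299 2.865
v -2.668 0.769 2.001
v -1.962 0.107 2.823
v -2.723 0.57 1.887
v -2.017 -0.092 2.709
v -2.69 0.403 1.724
v -1.984 -0.26 2.546
v -2.577 0.3 1.545
v -1.871 -0.362 2.366
v -2.406 0.283 1.383
v -1.699 -0.379 2.205
v -2.21 0.355 1.273
v -1.504 -0.307 2.095
v -4.886 3.145 2.779
v -3.944 1.644 3.685
v -3.656 4.414 3.602
v -2.714 2.914 4.508
v -3.626 2.966 1.172
v -2.684 1.466 2.078
v -2.396 4.236 1.995
v -1.454 2.735 2.901
v 2.232 -2.313 0.692
v 2.949 -2.723 1.201
v 1.548 -2.347 1.628
v 3.006 -2.183 1.262
v 2.817 -1.684 1.142
v 2.443 -1.385 0.879
v 2.001 -1.381 0.556
v 1.633 -1.673 0.277
v 1.455 -2.168 0.129
v 1.524 -2.71 0.16
v 1.818 -3.125 0.36
v 2.243 -3.283 0.665
v 2.664 -3.133 0.979
f 2 1 4
f 2 4 3
f 4 1 5
f 4 5 3
f 5 1 6
f 5 6 3
f 6 1 7
f 6 7 3
f 7 1 8
f 7 8 3
f 8 1 9
f 8 9 3
f 9 1 10
f 9 10 3
f 10 1 11
f 10 11 3
f 11 1 12
f 11 12 3
f 12 1 13
f 12 13 3
f 13 1 2
f 13 2 3
f 15 14 18
f 15 18 16
f 16 18 19
f 16 19 17
f 18 14 20
f 18 20 19
f 19 20 21
f 19 21 17
f 20 14 22
f 20 22 21
f 21 22 23
f 21 23 17
f 22 14 24
f 22 24 23
f 23 24 25
f 23 25 17
f 24 14 26
f 24 26 25
f 25 26 27
f 25 27 17
f 26 14 28
f 26 28 27
f 27 28 29
f 27 29 17
f 28 14 30
f 28 30 29
f 29 30 31
f 29 31 17
f 30 14 32
f 30 32 31
f 31 32 33
f 31 33 17
f 32 14 34
f 32 34 33
f 33 34 35
f 33 35 17
f 34 14 36
f 34 36 35
f 35 36 37
f 35 37 17
f 36 14 38
f 36 38 37
f 37 38 39
f 37 39 17
f 38 14 40
f 38 40 39
f 39 40 41
f 39 41 17
f 40 14 42
f 40 42 41
f 41 42 43
f 41 43 17
f 42 14 15
f 42 15 43
f 43 15 16
f 43 16 17
f 45 47 44
f 48 45 44
f 44 47 46
f 46 48 44
f 45 51 47
f 49 45 48
f 49 51 45
f 47 51 46
f 50 48 46
f 46 51 50
f 50 49 48
f 51 49 50
f 53 52 55
f 53 55 54
f 55 52 56
f 55 56 54
f 56 52 57
f 56 57 54
f 57 52 58
f 57 58 54
f 58 52 59
f 58 59 54
f 59 52 60
f 59 60 54
f 60 52 61
f 60 61 54
f 61 52 62
f 61 62 54
f 62 52 63
f 62 63 54
f 63 52 64
f 63 64 54
f 64 52 53
f 64 53 54



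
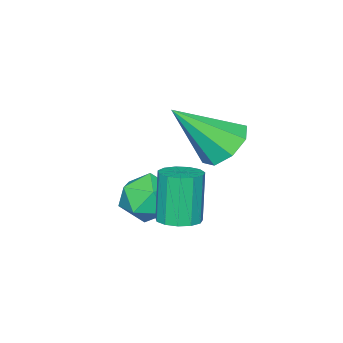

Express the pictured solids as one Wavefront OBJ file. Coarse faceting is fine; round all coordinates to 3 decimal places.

v -1.467 -2.284 -3.265
v -0.576 -2.387 -2.964
v -1.264 -3.433 -4.256
v -0.373 -3.536 -3.955
v -1.094 -3.764 -3.386
v -1.219 -3.054 -2.774
v -0.621 -2.766 -4.446
v -0.746 -2.056 -3.834
v -0.053 -2.685 -3.694
v -0.345 -3.302 -3.039
v -1.495 -2.518 -4.181
v -1.787 -3.135 -3.526
v -0.052 -1.006 -3.243
v 0.587 -0.967 -3.083
v 0.192 -1.215 -1.438
v -0.448 -1.254 -1.597
v 0.453 -0.621 -3.063
v 0.057 -0.869 -1.418
v 0.158 -0.397 -3.1
v -0.237 -0.645 -1.455
v -0.203 -0.366 -3.182
v -0.599 -0.614 -1.537
v -0.517 -0.539 -3.284
v -0.912 -0.787 -1.639
v -0.683 -0.86 -3.372
v -1.078 -1.108 -1.727
v -0.649 -1.227 -3.419
v -1.044 -1.475 -1.774
v -0.425 -1.524 -3.41
v -0.82 -1.772 -1.765
v -0.083 -1.657 -3.348
v -0.479 -1.905 -1.703
v 0.268 -1.583 -3.252
v -0.127 -1.831 -1.607
v 0.518 -1.326 -3.154
v 0.123 -1.574 -1.509
v -2.177 -1.111 -1.239
v -1.624 -0.394 -1.147
v -1.083 -2.149 0.279
v -2.177 -0.36 -0.725
v -2.73 -0.766 -0.604
v -2.959 -1.374 -0.855
v -2.73 -1.828 -1.331
v -2.177 -1.862 -1.753
v -1.624 -1.456 -1.874
v -1.395 -0.848 -1.623
f 1 12 6
f 1 6 2
f 1 2 8
f 1 8 11
f 1 11 12
f 2 6 10
f 6 12 5
f 12 11 3
f 11 8 7
f 8 2 9
f 4 10 5
f 4 5 3
f 4 3 7
f 4 7 9
f 4 9 10
f 5 10 6
f 3 5 12
f 7 3 11
f 9 7 8
f 10 9 2
f 14 13 17
f 14 17 15
f 15 17 18
f 15 18 16
f 17 13 19
f 17 19 18
f 18 19 20
f 18 20 16
f 19 13 21
f 19 21 20
f 20 21 22
f 20 22 16
f 21 13 23
f 21 23 22
f 22 23 24
f 22 24 16
f 23 13 25
f 23 25 24
f 24 25 26
f 24 26 16
f 25 13 27
f 25 27 26
f 26 27 28
f 26 28 16
f 27 13 29
f 27 29 28
f 28 29 30
f 28 30 16
f 29 13 31
f 29 31 30
f 30 31 32
f 30 32 16
f 31 13 33
f 31 33 32
f 32 33 34
f 32 34 16
f 33 13 35
f 33 35 34
f 34 35 36
f 34 36 16
f 35 13 14
f 35 14 36
f 36 14 15
f 36 15 16
f 38 37 40
f 38 40 39
f 40 37 41
f 40 41 39
f 41 37 42
f 41 42 39
f 42 37 43
f 42 43 39
f 43 37 44
f 43 44 39
f 44 37 45
f 44 45 39
f 45 37 46
f 45 46 39
f 46 37 38
f 46 38 39



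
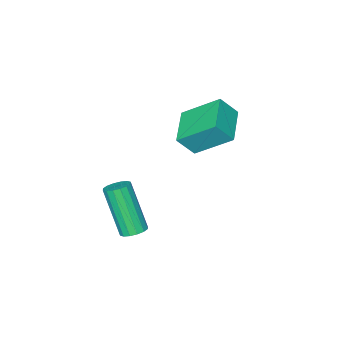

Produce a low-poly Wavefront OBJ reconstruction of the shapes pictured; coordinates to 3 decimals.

v 3.756 -1.762 -1.715
v 4.178 -1.486 -1.551
v 4.105 -2.481 0.319
v 3.684 -2.758 0.155
v 3.961 -1.334 -1.479
v 3.888 -2.33 0.391
v 3.689 -1.297 -1.47
v 3.616 -2.293 0.4
v 3.435 -1.385 -1.527
v 3.363 -2.38 0.344
v 3.268 -1.574 -1.634
v 3.195 -2.569 0.236
v 3.231 -1.813 -1.763
v 3.158 -2.809 0.108
v 3.335 -2.039 -1.879
v 3.262 -3.034 -0.009
v 3.552 -2.19 -1.951
v 3.479 -3.186 -0.081
v 3.824 -2.227 -1.96
v 3.751 -3.223 -0.09
v 4.077 -2.14 -1.904
v 4.005 -3.135 -0.033
v 4.245 -1.951 -1.796
v 4.172 -2.946 0.074
v 4.282 -1.711 -1.668
v 4.209 -2.707 0.203
v 0.899 -2.404 2.929
v 0.153 -1.194 4
v 0.361 -2.039 2.143
v -0.385 -0.829 3.214
v 2.045 -1.411 2.606
v 1.299 -0.201 3.677
v 1.507 -1.046 1.82
v 0.761 0.164 2.891
f 2 1 5
f 2 5 3
f 3 5 6
f 3 6 4
f 5 1 7
f 5 7 6
f 6 7 8
f 6 8 4
f 7 1 9
f 7 9 8
f 8 9 10
f 8 10 4
f 9 1 11
f 9 11 10
f 10 11 12
f 10 12 4
f 11 1 13
f 11 13 12
f 12 13 14
f 12 14 4
f 13 1 15
f 13 15 14
f 14 15 16
f 14 16 4
f 15 1 17
f 15 17 16
f 16 17 18
f 16 18 4
f 17 1 19
f 17 19 18
f 18 19 20
f 18 20 4
f 19 1 21
f 19 21 20
f 20 21 22
f 20 22 4
f 21 1 23
f 21 23 22
f 22 23 24
f 22 24 4
f 23 1 25
f 23 25 24
f 24 25 26
f 24 26 4
f 25 1 2
f 25 2 26
f 26 2 3
f 26 3 4
f 28 30 27
f 31 28 27
f 27 30 29
f 29 31 27
f 28 34 30
f 32 28 31
f 32 34 28
f 30 34 29
f 33 31 29
f 29 34 33
f 33 32 31
f 34 32 33



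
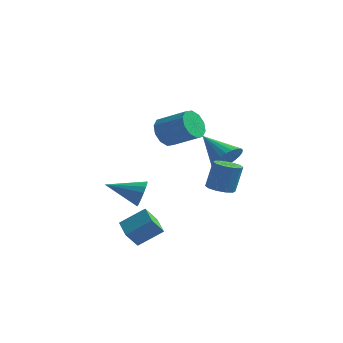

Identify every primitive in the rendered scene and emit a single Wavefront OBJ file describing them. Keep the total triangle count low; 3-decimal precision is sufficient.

v -2.379 -3.134 -4.037
v -2.788 -3.692 -3.106
v -1.236 -2.442 -3.121
v -1.645 -3 -2.19
v -1.555 -4.16 -4.29
v -1.964 -4.718 -3.359
v -0.412 -3.468 -3.374
v -0.821 -4.026 -2.443
v 0.774 2.221 -0.293
v 1.186 1.822 0.55
v -0.914 2.899 0.853
v 1.338 2.189 0.556
v 1.404 2.562 0.433
v 1.374 2.883 0.199
v 1.253 3.103 -0.109
v 1.059 3.189 -0.446
v 0.821 3.127 -0.759
v 0.576 2.928 -1.002
v 0.362 2.621 -1.136
v 0.21 2.253 -1.142
v 0.144 1.88 -1.019
v 0.174 1.56 -0.786
v 0.295 1.34 -0.477
v 0.489 1.254 -0.14
v 0.727 1.315 0.173
v 0.972 1.515 0.415
v 1.612 -0.912 -1.04
v 2.14 -1.497 -0.977
v 2.396 -1.092 0.623
v 1.868 -0.508 0.56
v 2.377 -1.093 -1.117
v 2.633 -0.689 0.483
v 2.322 -0.621 -1.227
v 2.578 -0.216 0.372
v 1.996 -0.26 -1.266
v 2.252 0.145 0.333
v 1.523 -0.148 -1.219
v 1.779 0.257 0.381
v 1.084 -0.328 -1.103
v 1.34 0.077 0.497
v 0.847 -0.731 -0.963
v 1.103 -0.327 0.637
v 0.902 -1.204 -0.852
v 1.158 -0.799 0.747
v 1.228 -1.565 -0.813
v 1.484 -1.16 0.786
v 1.701 -1.677 -0.861
v 1.957 -1.272 0.739
v -1.277 -1.277 2.62
v -0.933 -1.799 1.918
v 0.702 -1.905 2.798
v 0.357 -1.383 3.5
v -0.83 -1.241 1.794
v 0.805 -1.347 2.674
v -0.898 -0.697 1.985
v 0.737 -0.803 2.866
v -1.111 -0.374 2.419
v 0.524 -0.48 3.299
v -1.387 -0.396 2.929
v 0.248 -0.502 3.81
v -1.622 -0.755 3.322
v 0.013 -0.861 4.202
v -1.725 -1.313 3.446
v -0.09 -1.419 4.326
v -1.657 -1.857 3.254
v -0.022 -1.963 4.135
v -1.444 -2.18 2.821
v 0.191 -2.286 3.701
v -1.168 -2.158 2.31
v 0.467 -2.264 3.191
v -2.594 -1.228 -2.042
v -2.236 -1.563 -1.335
v -4.426 -1.872 -1.418
v -2.344 -1.146 -1.223
v -2.519 -0.751 -1.33
v -2.714 -0.484 -1.628
v -2.877 -0.416 -2.037
v -2.964 -0.566 -2.447
v -2.952 -0.893 -2.748
v -2.844 -1.31 -2.861
v -2.668 -1.705 -2.754
v -2.473 -1.972 -2.456
v -2.31 -2.04 -2.047
v -2.223 -1.89 -1.637
f 2 4 1
f 5 2 1
f 1 4 3
f 3 5 1
f 2 8 4
f 6 2 5
f 6 8 2
f 4 8 3
f 7 5 3
f 3 8 7
f 7 6 5
f 8 6 7
f 10 9 12
f 10 12 11
f 12 9 13
f 12 13 11
f 13 9 14
f 13 14 11
f 14 9 15
f 14 15 11
f 15 9 16
f 15 16 11
f 16 9 17
f 16 17 11
f 17 9 18
f 17 18 11
f 18 9 19
f 18 19 11
f 19 9 20
f 19 20 11
f 20 9 21
f 20 21 11
f 21 9 22
f 21 22 11
f 22 9 23
f 22 23 11
f 23 9 24
f 23 24 11
f 24 9 25
f 24 25 11
f 25 9 26
f 25 26 11
f 26 9 10
f 26 10 11
f 28 27 31
f 28 31 29
f 29 31 32
f 29 32 30
f 31 27 33
f 31 33 32
f 32 33 34
f 32 34 30
f 33 27 35
f 33 35 34
f 34 35 36
f 34 36 30
f 35 27 37
f 35 37 36
f 36 37 38
f 36 38 30
f 37 27 39
f 37 39 38
f 38 39 40
f 38 40 30
f 39 27 41
f 39 41 40
f 40 41 42
f 40 42 30
f 41 27 43
f 41 43 42
f 42 43 44
f 42 44 30
f 43 27 45
f 43 45 44
f 44 45 46
f 44 46 30
f 45 27 47
f 45 47 46
f 46 47 48
f 46 48 30
f 47 27 28
f 47 28 48
f 48 28 29
f 48 29 30
f 50 49 53
f 50 53 51
f 51 53 54
f 51 54 52
f 53 49 55
f 53 55 54
f 54 55 56
f 54 56 52
f 55 49 57
f 55 57 56
f 56 57 58
f 56 58 52
f 57 49 59
f 57 59 58
f 58 59 60
f 58 60 52
f 59 49 61
f 59 61 60
f 60 61 62
f 60 62 52
f 61 49 63
f 61 63 62
f 62 63 64
f 62 64 52
f 63 49 65
f 63 65 64
f 64 65 66
f 64 66 52
f 65 49 67
f 65 67 66
f 66 67 68
f 66 68 52
f 67 49 69
f 67 69 68
f 68 69 70
f 68 70 52
f 69 49 50
f 69 50 70
f 70 50 51
f 70 51 52
f 72 71 74
f 72 74 73
f 74 71 75
f 74 75 73
f 75 71 76
f 75 76 73
f 76 71 77
f 76 77 73
f 77 71 78
f 77 78 73
f 78 71 79
f 78 79 73
f 79 71 80
f 79 80 73
f 80 71 81
f 80 81 73
f 81 71 82
f 81 82 73
f 82 71 83
f 82 83 73
f 83 71 84
f 83 84 73
f 84 71 72
f 84 72 73



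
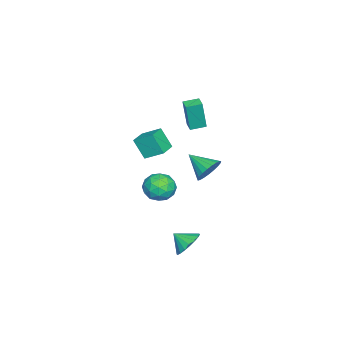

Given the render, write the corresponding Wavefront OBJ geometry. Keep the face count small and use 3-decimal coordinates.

v -2.185 -2.993 -3.77
v -1.113 -2.663 -3.861
v -1.787 -3.857 -2.219
v -0.715 -3.527 -2.31
v -1.52 -2.772 -2.09
v -1.766 -2.238 -3.049
v -1.134 -4.282 -3.031
v -1.38 -3.748 -3.99
v -0.464 -3.459 -3.404
v -0.702 -2.526 -2.823
v -2.198 -3.994 -3.257
v -2.436 -3.061 -2.676
v -1.684 -2.752 -3.952
v -1.216 -3.768 -2.128
v -1.689 -3.324 -1.999
v -1.059 -3.13 -2.052
v -2.068 -2.502 -3.475
v -1.438 -2.308 -3.528
v -1.677 -2.372 -2.487
v -1.462 -4.212 -2.552
v -0.832 -4.018 -2.605
v -1.841 -3.39 -4.028
v -1.211 -3.196 -4.081
v -1.223 -4.148 -3.593
v -0.672 -3.026 -3.737
v -0.438 -3.534 -2.825
v -0.685 -3.978 -3.249
v -0.829 -3.664 -3.812
v -0.813 -2.477 -3.395
v -0.578 -2.986 -2.483
v -1.051 -2.542 -2.354
v -1.196 -2.228 -2.918
v -0.431 -2.946 -3.127
v -2.322 -3.534 -3.597
v -2.087 -4.043 -2.685
v -1.704 -4.292 -3.162
v -1.849 -3.978 -3.726
v -2.462 -2.986 -3.255
v -2.228 -3.494 -2.343
v -2.071 -2.856 -2.268
v -2.215 -2.542 -2.831
v -2.469 -3.574 -2.953
v 3.281 0.217 -4.3
v 4.066 0.603 -3.776
v 3.259 -0.717 -3.58
v 3.706 0.777 -3.561
v 3.261 0.84 -3.493
v 2.821 0.78 -3.584
v 2.472 0.608 -3.818
v 2.282 0.359 -4.147
v 2.291 0.081 -4.506
v 2.496 -0.169 -4.825
v 2.856 -0.343 -5.039
v 3.3 -0.406 -5.108
v 3.741 -0.345 -5.016
v 4.09 -0.173 -4.783
v 4.279 0.076 -4.454
v 4.271 0.353 -4.094
v -4.565 -1.473 1.472
v -4.37 -1.692 3.551
v -3.865 -1.028 1.453
v -3.67 -1.247 3.533
v -4.01 -2.353 1.327
v -3.815 -2.572 3.407
v -3.31 -1.908 1.309
v -3.115 -2.127 3.388
v 2.647 -2.172 2.851
v 2.453 -2.928 4.121
v 2.667 -0.996 3.554
v 2.474 -1.752 4.823
v 3.846 -2.268 2.977
v 3.653 -3.024 4.246
v 3.867 -1.092 3.679
v 3.673 -1.848 4.949
v -1.75 -0.149 -1.08
v -0.945 -0.637 -1.472
v -2.23 -1.631 -0.22
v -0.786 -0.479 -1.112
v -0.793 -0.265 -0.746
v -0.966 -0.03 -0.438
v -1.275 0.184 -0.241
v -1.665 0.341 -0.189
v -2.071 0.413 -0.291
v -2.421 0.388 -0.529
v -2.655 0.27 -0.863
v -2.732 0.08 -1.234
v -2.64 -0.15 -1.578
v -2.394 -0.379 -1.837
v -2.037 -0.569 -1.964
v -1.63 -0.686 -1.939
v -1.244 -0.71 -1.765
f 1 38 17
f 38 12 41
f 17 41 6
f 38 41 17
f 1 17 13
f 17 6 18
f 13 18 2
f 17 18 13
f 1 13 22
f 13 2 23
f 22 23 8
f 13 23 22
f 1 22 34
f 22 8 37
f 34 37 11
f 22 37 34
f 1 34 38
f 34 11 42
f 38 42 12
f 34 42 38
f 2 18 29
f 18 6 32
f 29 32 10
f 18 32 29
f 6 41 19
f 41 12 40
f 19 40 5
f 41 40 19
f 12 42 39
f 42 11 35
f 39 35 3
f 42 35 39
f 11 37 36
f 37 8 24
f 36 24 7
f 37 24 36
f 8 23 28
f 23 2 25
f 28 25 9
f 23 25 28
f 4 30 16
f 30 10 31
f 16 31 5
f 30 31 16
f 4 16 14
f 16 5 15
f 14 15 3
f 16 15 14
f 4 14 21
f 14 3 20
f 21 20 7
f 14 20 21
f 4 21 26
f 21 7 27
f 26 27 9
f 21 27 26
f 4 26 30
f 26 9 33
f 30 33 10
f 26 33 30
f 5 31 19
f 31 10 32
f 19 32 6
f 31 32 19
f 3 15 39
f 15 5 40
f 39 40 12
f 15 40 39
f 7 20 36
f 20 3 35
f 36 35 11
f 20 35 36
f 9 27 28
f 27 7 24
f 28 24 8
f 27 24 28
f 10 33 29
f 33 9 25
f 29 25 2
f 33 25 29
f 44 43 46
f 44 46 45
f 46 43 47
f 46 47 45
f 47 43 48
f 47 48 45
f 48 43 49
f 48 49 45
f 49 43 50
f 49 50 45
f 50 43 51
f 50 51 45
f 51 43 52
f 51 52 45
f 52 43 53
f 52 53 45
f 53 43 54
f 53 54 45
f 54 43 55
f 54 55 45
f 55 43 56
f 55 56 45
f 56 43 57
f 56 57 45
f 57 43 58
f 57 58 45
f 58 43 44
f 58 44 45
f 60 62 59
f 63 60 59
f 59 62 61
f 61 63 59
f 60 66 62
f 64 60 63
f 64 66 60
f 62 66 61
f 65 63 61
f 61 66 65
f 65 64 63
f 66 64 65
f 68 70 67
f 71 68 67
f 67 70 69
f 69 71 67
f 68 74 70
f 72 68 71
f 72 74 68
f 70 74 69
f 73 71 69
f 69 74 73
f 73 72 71
f 74 72 73
f 76 75 78
f 76 78 77
f 78 75 79
f 78 79 77
f 79 75 80
f 79 80 77
f 80 75 81
f 80 81 77
f 81 75 82
f 81 82 77
f 82 75 83
f 82 83 77
f 83 75 84
f 83 84 77
f 84 75 85
f 84 85 77
f 85 75 86
f 85 86 77
f 86 75 87
f 86 87 77
f 87 75 88
f 87 88 77
f 88 75 89
f 88 89 77
f 89 75 90
f 89 90 77
f 90 75 91
f 90 91 77
f 91 75 76
f 91 76 77



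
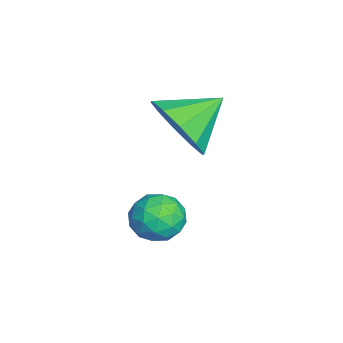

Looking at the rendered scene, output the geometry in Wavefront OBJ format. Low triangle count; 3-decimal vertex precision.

v -2.307 -0.624 -2.995
v -1.981 -0.944 -2.418
v -2.759 -1.676 -3.322
v -2.433 -1.996 -2.745
v -2.993 -1.53 -2.64
v -2.714 -0.88 -2.438
v -2.026 -1.74 -3.302
v -1.747 -1.09 -3.1
v -1.807 -1.633 -2.607
v -2.405 -1.503 -2.198
v -2.335 -1.117 -3.542
v -2.933 -0.987 -3.133
v -2.104 -0.692 -2.678
v -2.636 -1.928 -3.062
v -2.965 -1.655 -3
v -2.773 -1.842 -2.661
v -2.535 -0.654 -2.69
v -2.343 -0.842 -2.35
v -2.938 -1.186 -2.481
v -2.397 -1.778 -3.39
v -2.205 -1.966 -3.05
v -1.967 -0.778 -3.079
v -1.775 -0.965 -2.74
v -1.802 -1.434 -3.259
v -1.811 -1.285 -2.45
v -2.076 -1.903 -2.642
v -1.837 -1.753 -2.97
v -1.673 -1.371 -2.851
v -2.162 -1.208 -2.209
v -2.428 -1.827 -2.401
v -2.757 -1.553 -2.34
v -2.593 -1.171 -2.221
v -2.06 -1.614 -2.321
v -2.312 -0.793 -3.339
v -2.578 -1.412 -3.531
v -2.147 -1.449 -3.519
v -1.983 -1.067 -3.4
v -2.664 -0.717 -3.098
v -2.929 -1.335 -3.29
v -3.067 -1.249 -2.889
v -2.903 -0.867 -2.77
v -2.68 -1.006 -3.419
v -3.472 -0.824 -0.478
v -2.773 -0.204 -0.912
v -4.048 0.284 0.178
v -3.276 -0.236 -1.3
v -3.854 -0.492 -1.375
v -4.286 -0.876 -1.106
v -4.407 -1.239 -0.598
v -4.17 -1.444 -0.043
v -3.667 -1.412 0.345
v -3.089 -1.155 0.42
v -2.658 -0.772 0.151
v -2.537 -0.409 -0.357
f 1 38 17
f 38 12 41
f 17 41 6
f 38 41 17
f 1 17 13
f 17 6 18
f 13 18 2
f 17 18 13
f 1 13 22
f 13 2 23
f 22 23 8
f 13 23 22
f 1 22 34
f 22 8 37
f 34 37 11
f 22 37 34
f 1 34 38
f 34 11 42
f 38 42 12
f 34 42 38
f 2 18 29
f 18 6 32
f 29 32 10
f 18 32 29
f 6 41 19
f 41 12 40
f 19 40 5
f 41 40 19
f 12 42 39
f 42 11 35
f 39 35 3
f 42 35 39
f 11 37 36
f 37 8 24
f 36 24 7
f 37 24 36
f 8 23 28
f 23 2 25
f 28 25 9
f 23 25 28
f 4 30 16
f 30 10 31
f 16 31 5
f 30 31 16
f 4 16 14
f 16 5 15
f 14 15 3
f 16 15 14
f 4 14 21
f 14 3 20
f 21 20 7
f 14 20 21
f 4 21 26
f 21 7 27
f 26 27 9
f 21 27 26
f 4 26 30
f 26 9 33
f 30 33 10
f 26 33 30
f 5 31 19
f 31 10 32
f 19 32 6
f 31 32 19
f 3 15 39
f 15 5 40
f 39 40 12
f 15 40 39
f 7 20 36
f 20 3 35
f 36 35 11
f 20 35 36
f 9 27 28
f 27 7 24
f 28 24 8
f 27 24 28
f 10 33 29
f 33 9 25
f 29 25 2
f 33 25 29
f 44 43 46
f 44 46 45
f 46 43 47
f 46 47 45
f 47 43 48
f 47 48 45
f 48 43 49
f 48 49 45
f 49 43 50
f 49 50 45
f 50 43 51
f 50 51 45
f 51 43 52
f 51 52 45
f 52 43 53
f 52 53 45
f 53 43 54
f 53 54 45
f 54 43 44
f 54 44 45



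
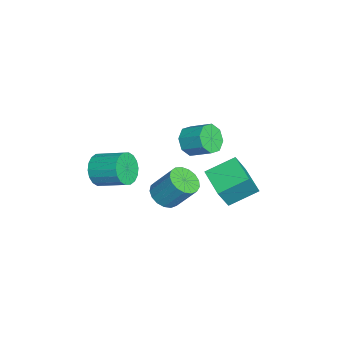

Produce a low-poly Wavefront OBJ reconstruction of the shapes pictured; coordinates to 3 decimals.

v 3.316 -4.376 -1.456
v 3.664 -4.902 -0.617
v 4.291 -3.35 0.096
v 3.944 -2.824 -0.744
v 4.03 -4.917 -0.907
v 4.657 -3.364 -0.194
v 4.254 -4.824 -1.306
v 4.881 -3.271 -0.593
v 4.293 -4.643 -1.735
v 4.92 -3.09 -1.022
v 4.138 -4.409 -2.109
v 4.766 -2.856 -1.396
v 3.821 -4.168 -2.353
v 4.448 -2.616 -1.641
v 3.404 -3.969 -2.42
v 4.031 -2.416 -1.708
v 2.969 -3.85 -2.296
v 3.596 -2.298 -1.583
v 2.603 -3.836 -2.006
v 3.23 -2.283 -1.293
v 2.379 -3.929 -1.607
v 3.006 -2.376 -0.894
v 2.34 -4.11 -1.178
v 2.967 -2.557 -0.465
v 2.494 -4.344 -0.804
v 3.122 -2.791 -0.091
v 2.812 -4.584 -0.559
v 3.439 -3.032 0.153
v 3.229 -4.784 -0.492
v 3.856 -3.231 0.22
v -0.727 0.316 -2.22
v -0.241 -0.32 -1.622
v 0.354 0.867 -0.842
v -0.133 1.504 -1.44
v 0.171 -0.123 -2.236
v 0.766 1.064 -1.457
v 0.056 0.332 -2.841
v 0.651 1.519 -2.061
v -0.518 0.778 -3.082
v 0.077 1.965 -2.302
v -1.214 0.953 -2.818
v -0.619 2.14 -2.038
v -1.626 0.756 -2.203
v -1.031 1.943 -1.424
v -1.511 0.301 -1.599
v -0.916 1.488 -0.819
v -0.937 -0.145 -1.358
v -0.342 1.042 -0.578
v 1.196 1.775 -4.227
v 1.862 1.205 -2.632
v 0.62 3.43 -3.396
v 1.286 2.86 -1.8
v 2.854 2.56 -4.64
v 3.52 1.99 -3.044
v 2.278 4.215 -3.808
v 2.944 3.645 -2.213
v 1.996 -0.962 -4.609
v 2.424 -0.283 -5.172
v 2.772 0.84 -3.554
v 2.344 0.162 -2.991
v 1.973 -0.154 -5.164
v 2.321 0.969 -3.546
v 1.527 -0.211 -5.029
v 1.875 0.912 -3.411
v 1.189 -0.439 -4.798
v 1.537 0.684 -3.18
v 1.035 -0.787 -4.524
v 1.384 0.336 -2.906
v 1.102 -1.175 -4.269
v 1.45 -0.052 -2.651
v 1.373 -1.514 -4.092
v 1.722 -0.391 -2.474
v 1.787 -1.727 -4.033
v 2.136 -0.603 -2.415
v 2.249 -1.764 -4.106
v 2.597 -0.641 -2.489
v 2.653 -1.617 -4.295
v 3.001 -0.494 -2.677
v 2.906 -1.321 -4.555
v 3.254 -0.198 -2.938
v 2.951 -0.942 -4.828
v 3.299 0.181 -3.21
v 2.777 -0.567 -5.051
v 3.125 0.556 -3.433
f 2 1 5
f 2 5 3
f 3 5 6
f 3 6 4
f 5 1 7
f 5 7 6
f 6 7 8
f 6 8 4
f 7 1 9
f 7 9 8
f 8 9 10
f 8 10 4
f 9 1 11
f 9 11 10
f 10 11 12
f 10 12 4
f 11 1 13
f 11 13 12
f 12 13 14
f 12 14 4
f 13 1 15
f 13 15 14
f 14 15 16
f 14 16 4
f 15 1 17
f 15 17 16
f 16 17 18
f 16 18 4
f 17 1 19
f 17 19 18
f 18 19 20
f 18 20 4
f 19 1 21
f 19 21 20
f 20 21 22
f 20 22 4
f 21 1 23
f 21 23 22
f 22 23 24
f 22 24 4
f 23 1 25
f 23 25 24
f 24 25 26
f 24 26 4
f 25 1 27
f 25 27 26
f 26 27 28
f 26 28 4
f 27 1 29
f 27 29 28
f 28 29 30
f 28 30 4
f 29 1 2
f 29 2 30
f 30 2 3
f 30 3 4
f 32 31 35
f 32 35 33
f 33 35 36
f 33 36 34
f 35 31 37
f 35 37 36
f 36 37 38
f 36 38 34
f 37 31 39
f 37 39 38
f 38 39 40
f 38 40 34
f 39 31 41
f 39 41 40
f 40 41 42
f 40 42 34
f 41 31 43
f 41 43 42
f 42 43 44
f 42 44 34
f 43 31 45
f 43 45 44
f 44 45 46
f 44 46 34
f 45 31 47
f 45 47 46
f 46 47 48
f 46 48 34
f 47 31 32
f 47 32 48
f 48 32 33
f 48 33 34
f 50 52 49
f 53 50 49
f 49 52 51
f 51 53 49
f 50 56 52
f 54 50 53
f 54 56 50
f 52 56 51
f 55 53 51
f 51 56 55
f 55 54 53
f 56 54 55
f 58 57 61
f 58 61 59
f 59 61 62
f 59 62 60
f 61 57 63
f 61 63 62
f 62 63 64
f 62 64 60
f 63 57 65
f 63 65 64
f 64 65 66
f 64 66 60
f 65 57 67
f 65 67 66
f 66 67 68
f 66 68 60
f 67 57 69
f 67 69 68
f 68 69 70
f 68 70 60
f 69 57 71
f 69 71 70
f 70 71 72
f 70 72 60
f 71 57 73
f 71 73 72
f 72 73 74
f 72 74 60
f 73 57 75
f 73 75 74
f 74 75 76
f 74 76 60
f 75 57 77
f 75 77 76
f 76 77 78
f 76 78 60
f 77 57 79
f 77 79 78
f 78 79 80
f 78 80 60
f 79 57 81
f 79 81 80
f 80 81 82
f 80 82 60
f 81 57 83
f 81 83 82
f 82 83 84
f 82 84 60
f 83 57 58
f 83 58 84
f 84 58 59
f 84 59 60



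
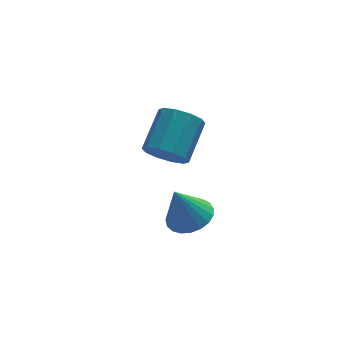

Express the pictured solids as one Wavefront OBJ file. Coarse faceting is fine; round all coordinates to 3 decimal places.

v 2.624 2.913 2.508
v 3.3 2.857 1.901
v 4.272 4.131 2.865
v 3.596 4.187 3.472
v 2.945 3.257 1.729
v 3.916 4.532 2.693
v 2.467 3.527 1.855
v 3.439 4.801 2.819
v 2.05 3.561 2.23
v 3.021 4.836 3.194
v 1.851 3.348 2.711
v 2.823 4.623 3.675
v 1.948 2.969 3.115
v 2.92 4.243 4.079
v 2.304 2.568 3.287
v 3.275 3.843 4.251
v 2.781 2.299 3.161
v 3.753 3.573 4.125
v 3.199 2.264 2.786
v 4.17 3.539 3.75
v 3.397 2.477 2.305
v 4.369 3.752 3.269
v 3.618 3.112 -1.662
v 4.303 3.758 -1.428
v 3.022 3.148 -0.018
v 3.999 3.997 -1.543
v 3.629 4.082 -1.679
v 3.257 4 -1.812
v 2.948 3.764 -1.919
v 2.754 3.416 -1.982
v 2.71 3.015 -1.989
v 2.823 2.631 -1.94
v 3.073 2.33 -1.843
v 3.418 2.165 -1.715
v 3.797 2.163 -1.577
v 4.145 2.325 -1.454
v 4.402 2.624 -1.368
v 4.524 3.007 -1.332
v 4.489 3.408 -1.353
f 2 1 5
f 2 5 3
f 3 5 6
f 3 6 4
f 5 1 7
f 5 7 6
f 6 7 8
f 6 8 4
f 7 1 9
f 7 9 8
f 8 9 10
f 8 10 4
f 9 1 11
f 9 11 10
f 10 11 12
f 10 12 4
f 11 1 13
f 11 13 12
f 12 13 14
f 12 14 4
f 13 1 15
f 13 15 14
f 14 15 16
f 14 16 4
f 15 1 17
f 15 17 16
f 16 17 18
f 16 18 4
f 17 1 19
f 17 19 18
f 18 19 20
f 18 20 4
f 19 1 21
f 19 21 20
f 20 21 22
f 20 22 4
f 21 1 2
f 21 2 22
f 22 2 3
f 22 3 4
f 24 23 26
f 24 26 25
f 26 23 27
f 26 27 25
f 27 23 28
f 27 28 25
f 28 23 29
f 28 29 25
f 29 23 30
f 29 30 25
f 30 23 31
f 30 31 25
f 31 23 32
f 31 32 25
f 32 23 33
f 32 33 25
f 33 23 34
f 33 34 25
f 34 23 35
f 34 35 25
f 35 23 36
f 35 36 25
f 36 23 37
f 36 37 25
f 37 23 38
f 37 38 25
f 38 23 39
f 38 39 25
f 39 23 24
f 39 24 25



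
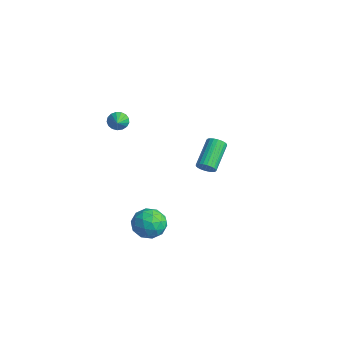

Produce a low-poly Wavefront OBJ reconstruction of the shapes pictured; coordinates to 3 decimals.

v 3.072 -2.676 -0.777
v 3.957 -2.236 -0.805
v 3.563 -3.584 0.445
v 4.448 -3.144 0.417
v 3.653 -2.637 0.713
v 3.35 -2.075 -0.042
v 4.17 -3.745 -0.318
v 3.867 -3.183 -1.073
v 4.636 -2.897 -0.522
v 4.316 -2.212 0.115
v 3.204 -3.608 -0.475
v 2.884 -2.923 0.162
v 3.472 -2.376 -0.898
v 4.048 -3.444 0.538
v 3.581 -3.145 0.712
v 4.101 -2.887 0.696
v 3.115 -2.282 -0.45
v 3.635 -2.024 -0.466
v 3.456 -2.259 0.426
v 3.885 -3.796 0.106
v 4.405 -3.538 0.09
v 3.419 -2.933 -1.056
v 3.939 -2.675 -1.072
v 4.064 -3.561 -0.786
v 4.391 -2.506 -0.748
v 4.679 -3.04 -0.03
v 4.516 -3.393 -0.462
v 4.338 -3.063 -0.906
v 4.203 -2.104 -0.374
v 4.491 -2.637 0.344
v 4.024 -2.339 0.518
v 3.846 -2.009 0.075
v 4.602 -2.492 -0.207
v 3.029 -3.183 -0.704
v 3.317 -3.716 0.014
v 3.674 -3.811 -0.435
v 3.496 -3.481 -0.878
v 2.841 -2.78 -0.33
v 3.129 -3.314 0.388
v 3.182 -2.757 0.546
v 3.004 -2.427 0.102
v 2.918 -3.328 -0.153
v -0.765 3.312 -1.132
v -0.374 3.726 -1.286
v -1.364 5.042 -0.262
v -1.755 4.628 -0.108
v -0.527 3.743 -1.457
v -1.518 5.06 -0.432
v -0.717 3.695 -1.578
v -1.707 5.011 -0.554
v -0.914 3.588 -1.632
v -1.904 4.905 -0.607
v -1.088 3.44 -1.609
v -2.078 4.756 -0.585
v -1.213 3.272 -1.514
v -2.203 4.588 -0.489
v -1.27 3.109 -1.361
v -2.26 4.426 -0.336
v -1.25 2.978 -1.172
v -2.24 4.295 -0.148
v -1.156 2.898 -0.978
v -2.146 4.214 0.046
v -1.002 2.88 -0.808
v -1.993 4.197 0.217
v -0.813 2.929 -0.686
v -1.803 4.245 0.338
v -0.616 3.035 -0.633
v -1.606 4.352 0.392
v -0.442 3.184 -0.655
v -1.432 4.5 0.369
v -0.317 3.352 -0.751
v -1.307 4.668 0.274
v -0.26 3.514 -0.904
v -1.25 4.831 0.121
v -0.28 3.645 -1.092
v -1.27 4.962 -0.068
v -3.21 -0.758 2.715
v -2.865 -0.673 2.219
v -2.35 -1.282 3.225
v -2.815 -0.435 2.381
v -2.856 -0.27 2.619
v -2.979 -0.218 2.879
v -3.154 -0.289 3.101
v -3.342 -0.467 3.235
v -3.5 -0.712 3.25
v -3.592 -0.968 3.142
v -3.596 -1.175 2.936
v -3.512 -1.287 2.68
v -3.359 -1.277 2.432
v -3.172 -1.149 2.248
v -2.994 -0.93 2.171
f 1 38 17
f 38 12 41
f 17 41 6
f 38 41 17
f 1 17 13
f 17 6 18
f 13 18 2
f 17 18 13
f 1 13 22
f 13 2 23
f 22 23 8
f 13 23 22
f 1 22 34
f 22 8 37
f 34 37 11
f 22 37 34
f 1 34 38
f 34 11 42
f 38 42 12
f 34 42 38
f 2 18 29
f 18 6 32
f 29 32 10
f 18 32 29
f 6 41 19
f 41 12 40
f 19 40 5
f 41 40 19
f 12 42 39
f 42 11 35
f 39 35 3
f 42 35 39
f 11 37 36
f 37 8 24
f 36 24 7
f 37 24 36
f 8 23 28
f 23 2 25
f 28 25 9
f 23 25 28
f 4 30 16
f 30 10 31
f 16 31 5
f 30 31 16
f 4 16 14
f 16 5 15
f 14 15 3
f 16 15 14
f 4 14 21
f 14 3 20
f 21 20 7
f 14 20 21
f 4 21 26
f 21 7 27
f 26 27 9
f 21 27 26
f 4 26 30
f 26 9 33
f 30 33 10
f 26 33 30
f 5 31 19
f 31 10 32
f 19 32 6
f 31 32 19
f 3 15 39
f 15 5 40
f 39 40 12
f 15 40 39
f 7 20 36
f 20 3 35
f 36 35 11
f 20 35 36
f 9 27 28
f 27 7 24
f 28 24 8
f 27 24 28
f 10 33 29
f 33 9 25
f 29 25 2
f 33 25 29
f 44 43 47
f 44 47 45
f 45 47 48
f 45 48 46
f 47 43 49
f 47 49 48
f 48 49 50
f 48 50 46
f 49 43 51
f 49 51 50
f 50 51 52
f 50 52 46
f 51 43 53
f 51 53 52
f 52 53 54
f 52 54 46
f 53 43 55
f 53 55 54
f 54 55 56
f 54 56 46
f 55 43 57
f 55 57 56
f 56 57 58
f 56 58 46
f 57 43 59
f 57 59 58
f 58 59 60
f 58 60 46
f 59 43 61
f 59 61 60
f 60 61 62
f 60 62 46
f 61 43 63
f 61 63 62
f 62 63 64
f 62 64 46
f 63 43 65
f 63 65 64
f 64 65 66
f 64 66 46
f 65 43 67
f 65 67 66
f 66 67 68
f 66 68 46
f 67 43 69
f 67 69 68
f 68 69 70
f 68 70 46
f 69 43 71
f 69 71 70
f 70 71 72
f 70 72 46
f 71 43 73
f 71 73 72
f 72 73 74
f 72 74 46
f 73 43 75
f 73 75 74
f 74 75 76
f 74 76 46
f 75 43 44
f 75 44 76
f 76 44 45
f 76 45 46
f 78 77 80
f 78 80 79
f 80 77 81
f 80 81 79
f 81 77 82
f 81 82 79
f 82 77 83
f 82 83 79
f 83 77 84
f 83 84 79
f 84 77 85
f 84 85 79
f 85 77 86
f 85 86 79
f 86 77 87
f 86 87 79
f 87 77 88
f 87 88 79
f 88 77 89
f 88 89 79
f 89 77 90
f 89 90 79
f 90 77 91
f 90 91 79
f 91 77 78
f 91 78 79

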